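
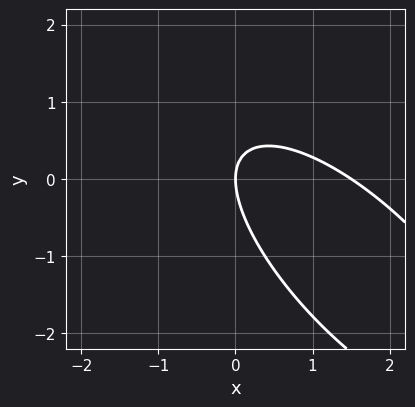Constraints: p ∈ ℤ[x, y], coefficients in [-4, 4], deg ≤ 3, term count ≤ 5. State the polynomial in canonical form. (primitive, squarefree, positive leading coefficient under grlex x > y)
2*x^2 + 3*x*y + 2*y^2 - 3*x

The degree is 2 — the shape is more complex than any degree-1 curve.
Checking where it meets the axes: one x-axis crossing is at x = 0; it crosses the y-axis at the gridline y = 0.
Fitting integer coefficients to these (and the overall shape) gives p.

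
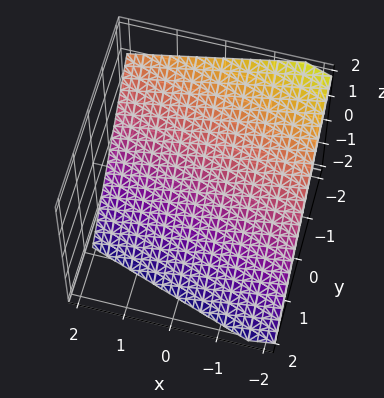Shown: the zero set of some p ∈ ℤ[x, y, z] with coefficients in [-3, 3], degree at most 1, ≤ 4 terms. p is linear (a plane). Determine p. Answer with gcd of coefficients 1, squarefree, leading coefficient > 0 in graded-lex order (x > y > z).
First, the degree is 1 — every cross-section is a straight line — this is a plane.
Next, reading off the gridlines: it crosses the x-axis at the gridline x = -2.
Finally, fitting integer coefficients to these (and the overall shape) gives p.

x + 3*y + 3*z + 2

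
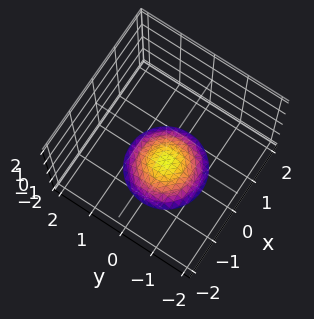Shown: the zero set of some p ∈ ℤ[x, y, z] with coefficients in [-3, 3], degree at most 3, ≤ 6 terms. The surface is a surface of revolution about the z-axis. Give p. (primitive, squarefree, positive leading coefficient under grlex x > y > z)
(a) deg p = 2. A generic line meets the surface in up to 2 points.
(b) Symmetries: rotational symmetry about the z-axis ⇒ p depends on x, y only through x² + y².
(c) From the visible intercepts: it misses every integer gridline on the y-axis; the surface avoids every integer x-axis point in the box; a circular section at z = -2 has radius exactly 1.
(d) Solving for integer coefficients yields p as stated.

x^2 + y^2 + 2*z + 3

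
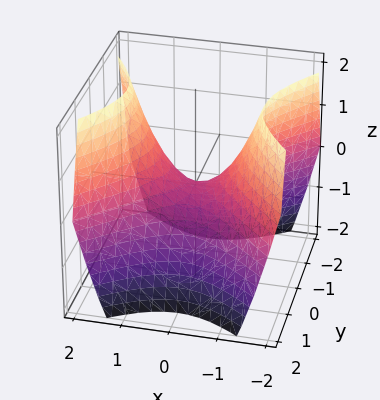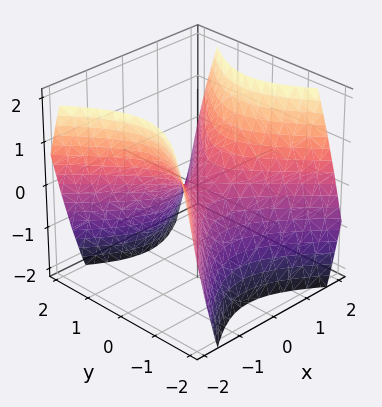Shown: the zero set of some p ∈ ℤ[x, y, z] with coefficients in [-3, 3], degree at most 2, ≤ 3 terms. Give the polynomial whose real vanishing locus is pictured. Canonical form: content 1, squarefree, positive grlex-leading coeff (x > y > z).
x^2 - y^2 - z

1. The degree is 2 — a hyperbolic paraboloid; a quadric.
2. Symmetries: the y ↦ −y reflection is a symmetry, so y appears only in even powers; it's symmetric under x → −x, forcing even powers of x.
3. Checking where it meets the axes: it meets the y-axis at y = 0 (among the integer gridlines); one z-axis crossing is at z = 0.
4. Solving for integer coefficients yields p as stated.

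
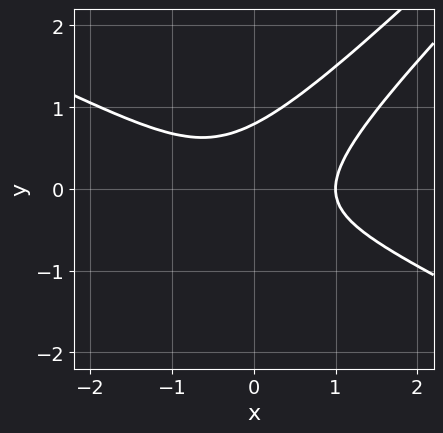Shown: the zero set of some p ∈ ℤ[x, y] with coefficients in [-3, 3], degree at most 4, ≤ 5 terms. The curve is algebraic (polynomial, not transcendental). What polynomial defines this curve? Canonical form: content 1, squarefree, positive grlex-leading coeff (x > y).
1. deg p = 3.
2. From the visible intercepts: one x-axis crossing is at x = 1.
3. Matching integer coefficients to the picture gives p.

x^3 - 3*x*y^2 + 2*y^3 - 1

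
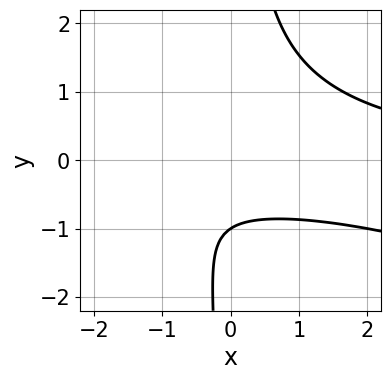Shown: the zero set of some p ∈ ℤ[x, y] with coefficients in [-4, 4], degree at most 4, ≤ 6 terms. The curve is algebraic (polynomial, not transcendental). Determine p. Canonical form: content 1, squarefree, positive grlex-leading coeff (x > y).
x^2*y + 3*x*y^2 - x - 3*y - 3

deg p = 3.
From the axis intercepts and sections: it misses every integer gridline on the x-axis; it crosses the y-axis at the gridline y = -1.
These observations pin down the coefficients.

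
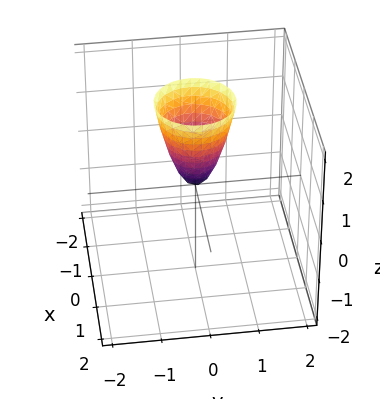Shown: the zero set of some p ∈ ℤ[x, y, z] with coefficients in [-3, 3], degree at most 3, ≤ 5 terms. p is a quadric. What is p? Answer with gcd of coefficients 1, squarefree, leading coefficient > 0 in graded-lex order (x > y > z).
3*x^2 + 3*y^2 - z

First, degree: a paraboloid; a quadric, so deg p = 2.
Next, symmetries: the z-axis is an axis of rotation, so x and y enter only as x² + y².
Then, checking where it meets the axes: it crosses the z-axis at the gridline z = 0; it crosses the x-axis at the gridline x = 0; a circular section at z = 2 has radius between 0 and 1.
Finally, solving for integer coefficients yields p as stated.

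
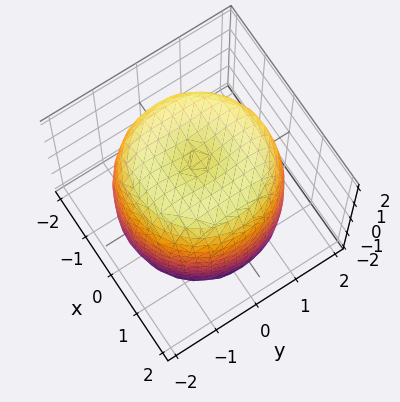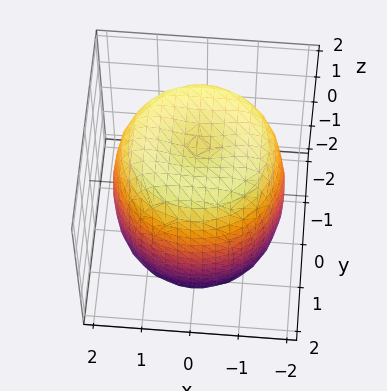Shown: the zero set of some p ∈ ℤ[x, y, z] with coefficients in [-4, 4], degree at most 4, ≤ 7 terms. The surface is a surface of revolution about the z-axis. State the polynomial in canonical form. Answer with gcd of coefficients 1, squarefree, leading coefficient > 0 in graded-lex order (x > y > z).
(a) deg p = 4. No degree-3 surface has this shape.
(b) By symmetry, the surface is invariant under rotation about z: p = q(x² + y², z).
(c) Checking where it meets the axes: a circular section at z = -2 has radius exactly 1.
(d) These observations pin down the coefficients.

x^4 + 2*x^2*y^2 + y^4 - 2*x^2 - 2*y^2 + z^2 - 3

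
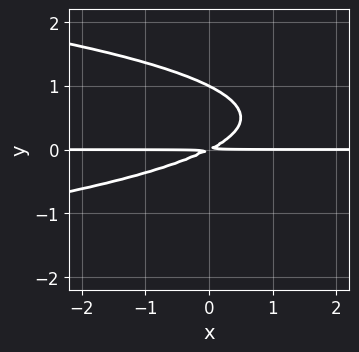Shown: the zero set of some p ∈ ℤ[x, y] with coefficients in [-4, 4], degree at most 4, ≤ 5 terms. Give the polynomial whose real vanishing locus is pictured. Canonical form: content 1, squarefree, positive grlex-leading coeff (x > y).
First, the degree is 3 — a generic line meets the curve in up to 3 points.
Then, from the visible intercepts: it crosses the y-axis at the gridline y = 1; the visible x-axis segment lies entirely on the curve.
Finally, assembling these constraints gives the stated polynomial.

2*y^3 + x*y - 2*y^2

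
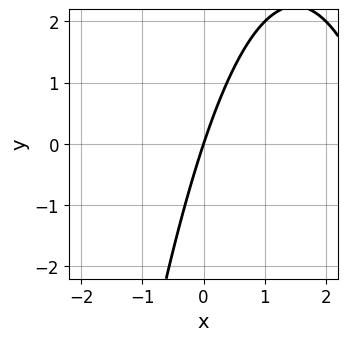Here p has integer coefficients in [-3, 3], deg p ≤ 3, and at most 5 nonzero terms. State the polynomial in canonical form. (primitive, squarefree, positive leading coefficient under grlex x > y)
First, degree: the shape is more complex than any degree-1 curve, so deg p = 2.
Next, against the integer gridlines: one x-axis crossing is at x = 0; it meets the y-axis at y = 0 (among the integer gridlines).
Finally, solving for integer coefficients yields p as stated.

x^2 - 3*x + y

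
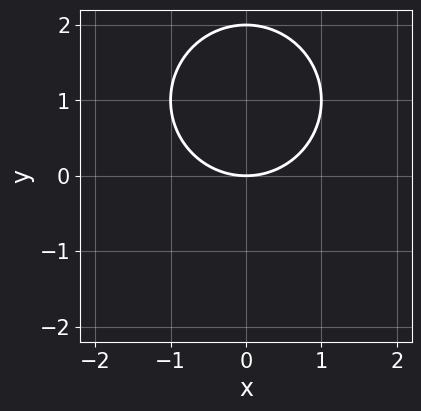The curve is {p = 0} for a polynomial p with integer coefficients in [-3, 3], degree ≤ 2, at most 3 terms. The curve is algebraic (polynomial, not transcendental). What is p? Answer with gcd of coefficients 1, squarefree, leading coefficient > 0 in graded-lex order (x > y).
(a) deg p = 2. No degree-1 curve has this shape.
(b) Symmetries: mirror symmetry x ↦ −x ⇒ only even powers of x.
(c) Against the integer gridlines: it crosses the x-axis at the gridline x = 0; among the integer gridlines, it crosses the y-axis at y ∈ {0, 2}.
(d) These observations pin down the coefficients.

x^2 + y^2 - 2*y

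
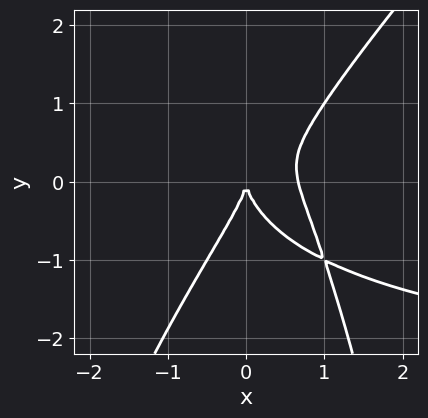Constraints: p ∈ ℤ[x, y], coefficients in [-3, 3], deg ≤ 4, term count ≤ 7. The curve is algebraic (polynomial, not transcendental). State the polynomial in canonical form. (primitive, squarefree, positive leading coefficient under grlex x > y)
x^3*y - x^2*y^2 + 3*x^3 - y^3 - 2*x^2

First, the degree is 4 — a generic line meets the curve in up to 4 points.
Then, from the visible intercepts: it meets the y-axis at y = 0 (among the integer gridlines); it crosses the x-axis at the gridline x = 0.
Finally, putting this together gives p.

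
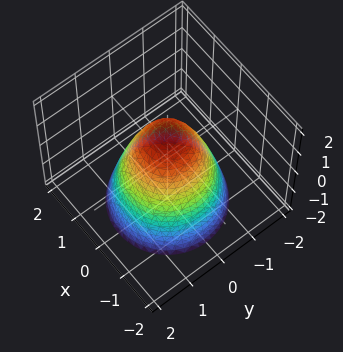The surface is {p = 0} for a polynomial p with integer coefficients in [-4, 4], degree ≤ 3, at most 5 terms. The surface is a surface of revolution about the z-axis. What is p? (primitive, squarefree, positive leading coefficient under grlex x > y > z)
Degree: the shape is more complex than any degree-1 surface, so deg p = 2.
By symmetry, every cross-section ⟂ z is a circle, so x, y appear only via x² + y².
From the visible intercepts: among the integer gridlines, it crosses the y-axis at y ∈ {-1, 1}; a circular section at z = -1 has radius between 1 and 2.
Assembling these constraints gives the stated polynomial.

3*x^2 + 3*y^2 + 2*z - 3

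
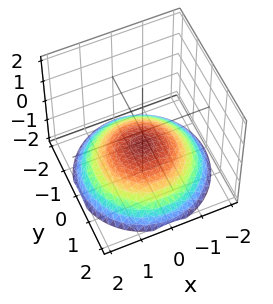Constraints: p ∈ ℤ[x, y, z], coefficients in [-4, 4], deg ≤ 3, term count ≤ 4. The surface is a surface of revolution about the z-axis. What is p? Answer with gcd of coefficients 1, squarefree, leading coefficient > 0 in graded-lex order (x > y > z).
x^2 + y^2 + 3*z + 2

First, the degree is 2 — a generic line meets the surface in up to 2 points.
Then, symmetries: the z-axis is an axis of rotation, so x and y enter only as x² + y².
Then, reading off the gridlines: a circular section at z = -1 has radius exactly 1; it misses every integer gridline on the x-axis.
Finally, the integer polynomial consistent with all of this is the stated p.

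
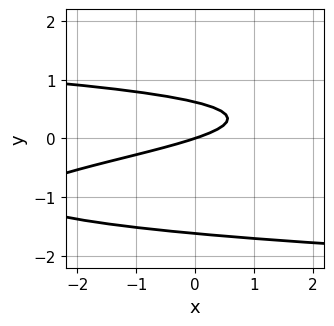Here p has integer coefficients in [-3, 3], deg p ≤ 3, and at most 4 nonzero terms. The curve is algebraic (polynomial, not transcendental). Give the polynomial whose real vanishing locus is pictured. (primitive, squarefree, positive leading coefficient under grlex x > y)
First, the degree is 3 — the shape is more complex than any degree-2 curve.
Next, observable constraints: it crosses the y-axis at the gridline y = 0; it crosses the x-axis at the gridline x = 0.
Finally, fitting integer coefficients to these (and the overall shape) gives p.

3*y^3 + 3*y^2 + x - 3*y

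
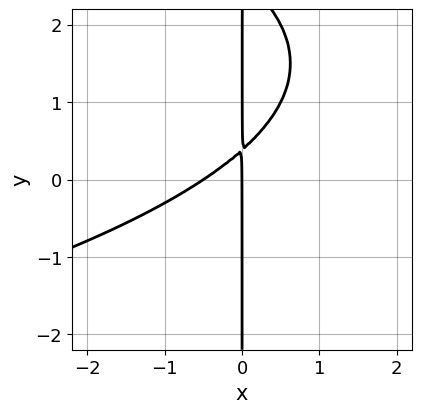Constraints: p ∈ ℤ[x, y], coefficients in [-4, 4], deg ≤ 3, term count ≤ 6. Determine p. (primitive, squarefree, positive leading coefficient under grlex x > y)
1. deg p = 3. A generic line meets the curve in up to 3 points.
2. Checking where it meets the axes: one x-axis crossing is at x = 0; every point of the y-axis in the box is on the curve.
3. The integer polynomial consistent with all of this is the stated p.

x*y^2 + 2*x^2 - 3*x*y + x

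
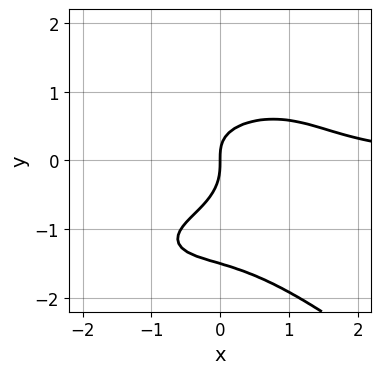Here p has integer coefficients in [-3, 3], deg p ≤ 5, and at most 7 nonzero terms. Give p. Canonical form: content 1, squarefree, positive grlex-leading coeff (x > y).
The degree is 4 — the shape is more complex than any degree-3 curve.
From the visible intercepts: it crosses the x-axis at the gridline x = 0; it crosses the y-axis at the gridline y = 0.
Assembling these constraints gives the stated polynomial.

x^3*y + 2*y^4 + x^2*y + 3*y^3 - 2*x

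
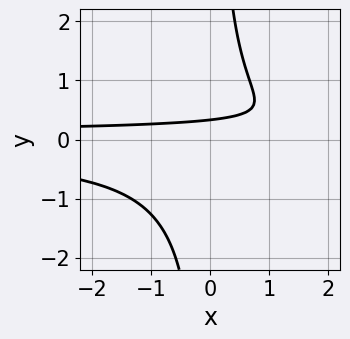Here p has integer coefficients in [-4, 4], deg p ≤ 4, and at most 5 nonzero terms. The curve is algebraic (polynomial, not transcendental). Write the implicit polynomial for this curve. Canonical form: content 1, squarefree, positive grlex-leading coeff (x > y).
First, the degree is 3 — no degree-2 curve has this shape.
Then, reading off the gridlines: no x-intercept at any integer in the box.
Finally, matching integer coefficients to the picture gives p.

3*x*y^2 - 3*y + 1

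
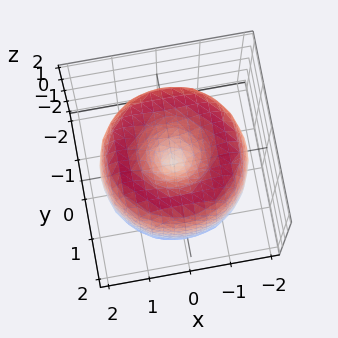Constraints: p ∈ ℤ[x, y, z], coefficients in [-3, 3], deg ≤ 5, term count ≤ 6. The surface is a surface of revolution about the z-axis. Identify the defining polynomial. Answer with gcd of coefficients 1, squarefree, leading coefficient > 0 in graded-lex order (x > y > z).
(a) deg p = 4. No degree-3 surface has this shape.
(b) By symmetry, the z-axis is an axis of rotation, so x and y enter only as x² + y².
(c) From the visible intercepts: a circular section at z = 0 has radius between 1 and 2; one y-axis crossing is at y = 0; it meets the x-axis at x = 0 (among the integer gridlines); it crosses the z-axis at the gridline z = 0.
(d) Solving for integer coefficients yields p as stated.

x^4 + 2*x^2*y^2 + y^4 - 3*x^2 - 3*y^2 + z^2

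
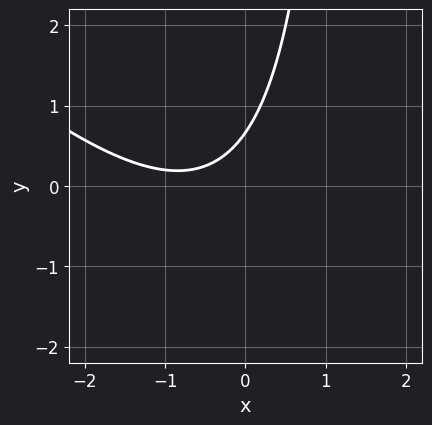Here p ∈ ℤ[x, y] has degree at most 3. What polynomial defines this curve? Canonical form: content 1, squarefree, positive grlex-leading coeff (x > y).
Degree: no degree-1 curve has this shape, so deg p = 2.
Reading off the gridlines: it misses every integer gridline on the x-axis.
Putting this together gives p.

2*x^2 + 2*x*y + 3*x - 3*y + 2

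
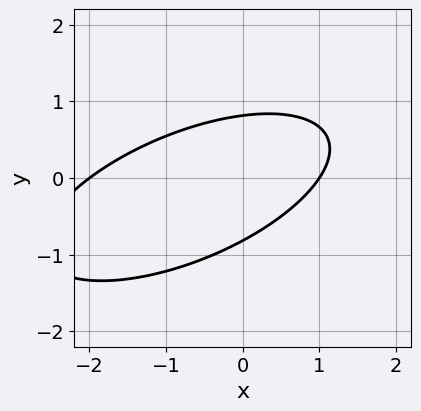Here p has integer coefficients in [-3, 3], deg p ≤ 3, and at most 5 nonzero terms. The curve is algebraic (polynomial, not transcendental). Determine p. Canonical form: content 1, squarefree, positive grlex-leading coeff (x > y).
x^2 - 2*x*y + 3*y^2 + x - 2

(a) deg p = 2. No degree-1 curve has this shape.
(b) From the visible intercepts: the x-axis gridline crossings are at x ∈ {-2, 1}.
(c) The integer polynomial consistent with all of this is the stated p.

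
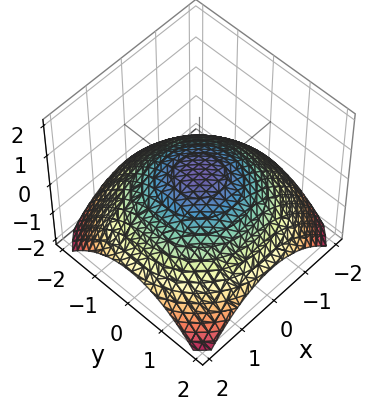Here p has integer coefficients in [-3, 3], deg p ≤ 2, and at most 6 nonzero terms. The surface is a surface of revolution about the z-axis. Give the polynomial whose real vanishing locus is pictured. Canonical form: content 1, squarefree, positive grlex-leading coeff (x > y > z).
(a) The degree is 2 — a generic line meets the surface in up to 2 points.
(b) By symmetry, every cross-section ⟂ z is a circle, so x, y appear only via x² + y².
(c) Observable constraints: a circular section at z = 0 has radius exactly 1; the y-axis gridline crossings are at y ∈ {-1, 1}; the x-axis gridline crossings are at x ∈ {-1, 1}.
(d) Solving for integer coefficients yields p as stated.

x^2 + y^2 + 3*z - 1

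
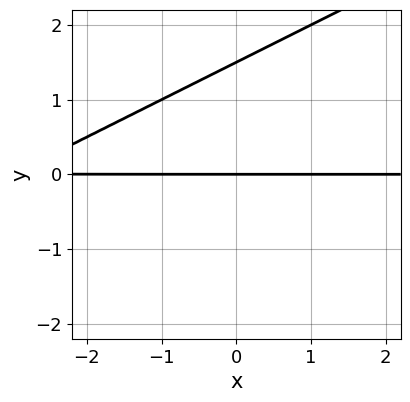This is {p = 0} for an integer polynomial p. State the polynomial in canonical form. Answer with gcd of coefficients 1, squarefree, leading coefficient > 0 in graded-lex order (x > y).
deg p = 2. A generic line meets the curve in up to 2 points.
From the visible intercepts: every point of the x-axis in the box is on the curve; it crosses the y-axis at the gridline y = 0.
Solving for integer coefficients yields p as stated.

x*y - 2*y^2 + 3*y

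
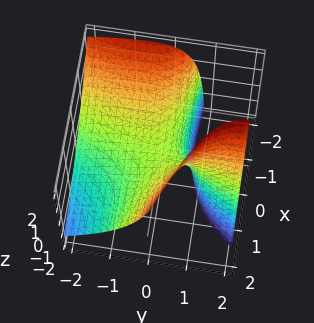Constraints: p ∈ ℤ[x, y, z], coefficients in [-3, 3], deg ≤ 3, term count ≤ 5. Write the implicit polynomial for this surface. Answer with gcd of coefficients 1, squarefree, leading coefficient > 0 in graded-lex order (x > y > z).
x^2 + 3*x*y - y^2 + 3*y*z - 3*z

First, degree: a generic line meets the surface in up to 2 points, so deg p = 2.
Next, observable constraints: it crosses the z-axis at the gridline z = 0; it crosses the y-axis at the gridline y = 0; it meets the x-axis at x = 0 (among the integer gridlines).
Finally, these observations pin down the coefficients.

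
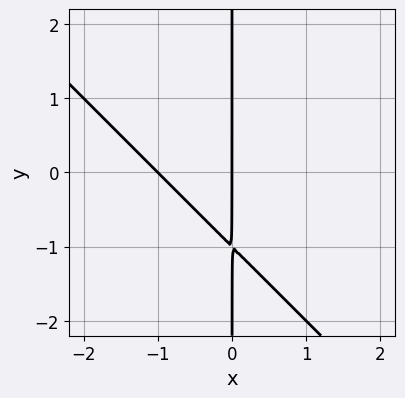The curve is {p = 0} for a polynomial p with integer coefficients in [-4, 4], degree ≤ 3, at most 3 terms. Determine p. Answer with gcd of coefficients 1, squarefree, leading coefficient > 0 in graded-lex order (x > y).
x^2 + x*y + x

(a) deg p = 2. A generic line meets the curve in up to 2 points.
(b) Against the integer gridlines: among the integer gridlines, it crosses the x-axis at x ∈ {-1, 0}; every point of the y-axis in the box is on the curve.
(c) The integer polynomial consistent with all of this is the stated p.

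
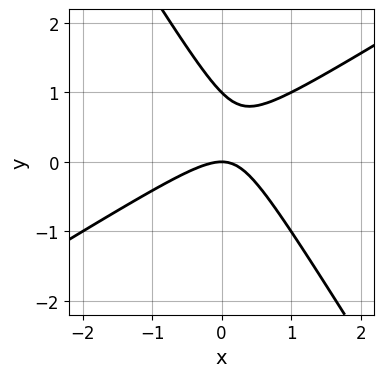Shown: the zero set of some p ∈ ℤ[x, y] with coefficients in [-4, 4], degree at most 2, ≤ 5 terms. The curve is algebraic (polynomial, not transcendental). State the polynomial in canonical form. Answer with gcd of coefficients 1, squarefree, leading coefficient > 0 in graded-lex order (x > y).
(a) The degree is 2 — a generic line meets the curve in up to 2 points.
(b) From the axis intercepts and sections: it meets the x-axis at x = 0 (among the integer gridlines); the y-axis gridline crossings are at y ∈ {0, 1}.
(c) The integer polynomial consistent with all of this is the stated p.

x^2 - x*y - y^2 + y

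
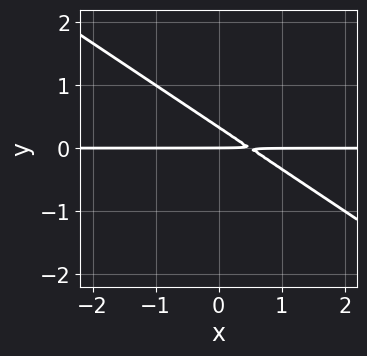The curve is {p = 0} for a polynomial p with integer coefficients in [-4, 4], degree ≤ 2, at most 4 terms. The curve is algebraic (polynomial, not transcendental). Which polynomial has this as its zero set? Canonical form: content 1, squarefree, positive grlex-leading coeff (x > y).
(a) deg p = 2. A generic line meets the curve in up to 2 points.
(b) From the visible intercepts: it meets the y-axis at y = 0 (among the integer gridlines); the visible x-axis segment lies entirely on the curve.
(c) Matching integer coefficients to the picture gives p.

2*x*y + 3*y^2 - y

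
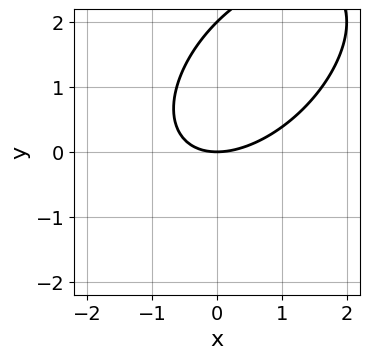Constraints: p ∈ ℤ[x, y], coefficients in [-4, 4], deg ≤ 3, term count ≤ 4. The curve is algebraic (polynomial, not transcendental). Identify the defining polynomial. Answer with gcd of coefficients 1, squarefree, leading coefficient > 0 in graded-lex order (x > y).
1. Degree: no degree-1 curve has this shape, so deg p = 2.
2. Reading off the gridlines: among the integer gridlines, it crosses the y-axis at y ∈ {0, 2}; one x-axis crossing is at x = 0.
3. Matching integer coefficients to the picture gives p.

x^2 - x*y + y^2 - 2*y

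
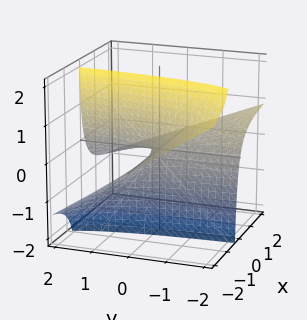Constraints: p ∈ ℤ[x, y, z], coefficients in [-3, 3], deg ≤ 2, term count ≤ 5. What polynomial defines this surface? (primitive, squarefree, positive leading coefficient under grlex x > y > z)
x*y + 2*x*z + z

(a) The degree is 2 — no degree-1 surface has this shape.
(b) From the visible intercepts: the visible y-axis segment lies entirely on the surface; it meets the z-axis at z = 0 (among the integer gridlines); every point of the x-axis in the box is on the surface.
(c) The integer polynomial consistent with all of this is the stated p.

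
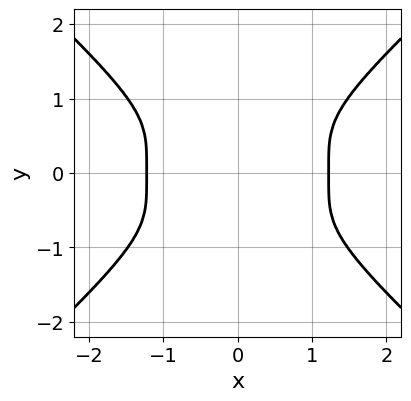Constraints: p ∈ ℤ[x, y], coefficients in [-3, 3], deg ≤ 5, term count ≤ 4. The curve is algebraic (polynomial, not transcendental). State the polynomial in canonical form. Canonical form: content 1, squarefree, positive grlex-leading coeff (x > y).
2*x^4 - 3*y^4 - 3*x^2

The degree is 4 — a generic line meets the curve in up to 4 points.
Symmetries: mirror symmetry x ↦ −x ⇒ only even powers of x; it's symmetric under y → −y, forcing even powers of y.
Together with the visible shape, these determine p as stated.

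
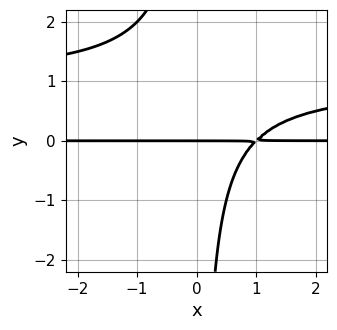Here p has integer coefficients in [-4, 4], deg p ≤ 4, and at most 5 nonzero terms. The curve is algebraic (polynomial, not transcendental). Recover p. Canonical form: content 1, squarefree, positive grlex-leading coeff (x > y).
1. deg p = 3.
2. Checking where it meets the axes: one y-axis crossing is at y = 0; the visible x-axis segment lies entirely on the curve.
3. Together with the visible shape, these determine p as stated.

x*y^2 - x*y + y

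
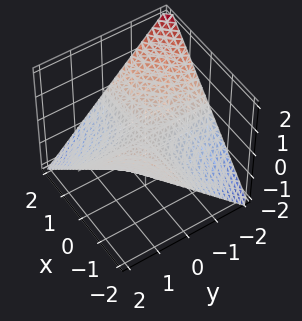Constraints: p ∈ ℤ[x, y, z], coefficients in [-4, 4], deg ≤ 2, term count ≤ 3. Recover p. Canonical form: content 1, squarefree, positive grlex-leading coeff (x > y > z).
x*y + 2*z

First, deg p = 2.
Then, from the visible intercepts: it meets the z-axis at z = 0 (among the integer gridlines); the visible y-axis segment lies entirely on the surface.
Finally, together with the visible shape, these determine p as stated.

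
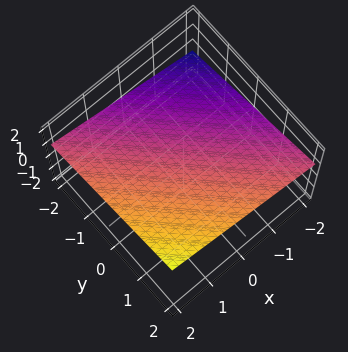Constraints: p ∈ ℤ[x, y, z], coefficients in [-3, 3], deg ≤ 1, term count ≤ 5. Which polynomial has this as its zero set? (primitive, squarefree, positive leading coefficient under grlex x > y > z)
1. Degree: every cross-section is a straight line — this is a plane, so deg p = 1.
2. From the visible intercepts: one y-axis crossing is at y = -2; it crosses the x-axis at the gridline x = -2.
3. Solving for integer coefficients yields p as stated.

x + y - 3*z + 2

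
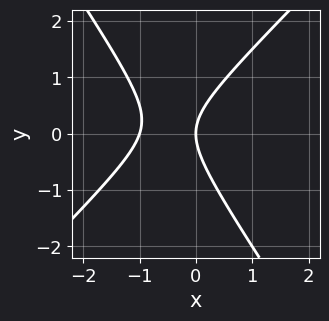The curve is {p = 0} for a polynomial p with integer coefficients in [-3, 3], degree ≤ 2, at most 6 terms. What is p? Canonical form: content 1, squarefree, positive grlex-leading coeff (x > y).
First, degree: the shape is more complex than any degree-1 curve, so deg p = 2.
Next, against the integer gridlines: among the integer gridlines, it crosses the x-axis at x ∈ {-1, 0}; it crosses the y-axis at the gridline y = 0.
Finally, matching integer coefficients to the picture gives p.

3*x^2 - x*y - 2*y^2 + 3*x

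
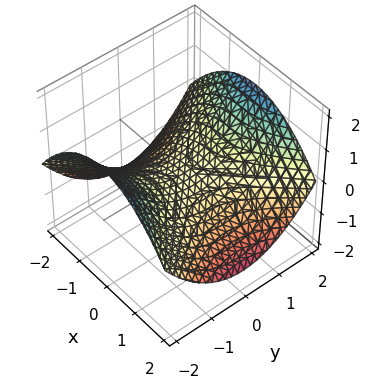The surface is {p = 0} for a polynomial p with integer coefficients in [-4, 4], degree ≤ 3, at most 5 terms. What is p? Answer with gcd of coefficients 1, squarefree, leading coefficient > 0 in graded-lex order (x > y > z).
x^2 - y^2 + 3*z

(a) The degree is 2 — a hyperbolic paraboloid; a quadric.
(b) Symmetries: mirror symmetry y ↦ −y ⇒ only even powers of y; mirror symmetry x ↦ −x ⇒ only even powers of x.
(c) From the axis intercepts and sections: it meets the z-axis at z = 0 (among the integer gridlines); it meets the x-axis at x = 0 (among the integer gridlines); it crosses the y-axis at the gridline y = 0.
(d) Putting this together gives p.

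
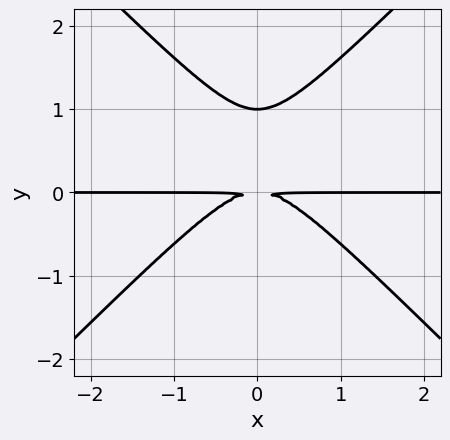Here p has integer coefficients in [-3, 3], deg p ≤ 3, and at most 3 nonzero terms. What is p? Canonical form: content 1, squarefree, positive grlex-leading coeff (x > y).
x^2*y - y^3 + y^2

First, the degree is 3 — the shape is more complex than any degree-2 curve.
Next, symmetries: the x ↦ −x reflection is a symmetry, so x appears only in even powers.
Then, against the integer gridlines: it meets the y-axis at y = 1 (among the integer gridlines); the visible x-axis segment lies entirely on the curve.
Finally, matching integer coefficients to the picture gives p.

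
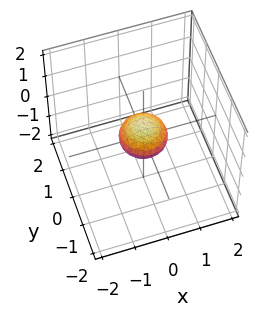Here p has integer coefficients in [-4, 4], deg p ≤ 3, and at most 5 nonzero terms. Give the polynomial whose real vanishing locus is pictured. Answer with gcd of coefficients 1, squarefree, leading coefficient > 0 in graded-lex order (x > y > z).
2*x^2 + 2*y^2 + 3*z^2 - 1

(a) Degree: a closed, bounded, convex surface; a quadric, so deg p = 2.
(b) Symmetries: it's symmetric under z → −z, forcing even powers of z; rotational symmetry about the z-axis ⇒ p depends on x, y only through x² + y².
(c) Reading off the gridlines: a circular section at z = 0 has radius between 0 and 1.
(d) These observations pin down the coefficients.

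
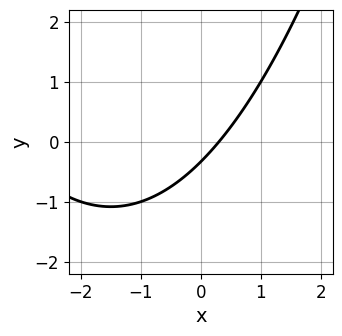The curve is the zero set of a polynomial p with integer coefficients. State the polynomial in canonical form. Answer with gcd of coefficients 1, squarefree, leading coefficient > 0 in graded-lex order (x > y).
x^2 + 3*x - 3*y - 1

(a) The degree is 2 — no degree-1 curve has this shape.
(b) The integer polynomial consistent with all of this is the stated p.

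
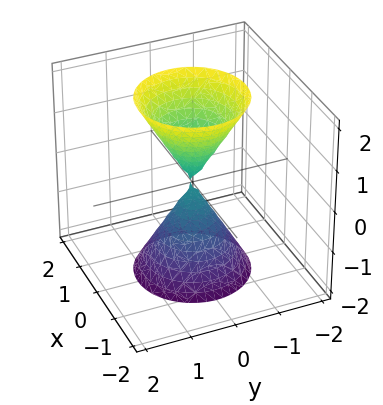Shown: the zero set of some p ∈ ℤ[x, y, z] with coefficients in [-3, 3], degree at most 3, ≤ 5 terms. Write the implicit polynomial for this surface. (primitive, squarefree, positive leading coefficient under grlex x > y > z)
1. I count 2 distinct pieces. Treating them together as one polynomial.
2. Degree: a double cone through the origin; a quadric, so deg p = 2.
3. Symmetries: mirror symmetry z ↦ −z ⇒ only even powers of z; the surface is invariant under rotation about z: p = q(x² + y², z).
4. From the axis intercepts and sections: a circular section at z = -2 has radius between 1 and 2; one x-axis crossing is at x = 0; it crosses the y-axis at the gridline y = 0.
5. Fitting integer coefficients to these (and the overall shape) gives p.

3*x^2 + 3*y^2 - z^2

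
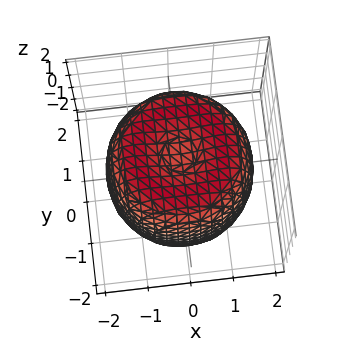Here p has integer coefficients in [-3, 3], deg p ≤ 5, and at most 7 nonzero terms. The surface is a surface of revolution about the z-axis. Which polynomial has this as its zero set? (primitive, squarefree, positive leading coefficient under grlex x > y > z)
1. Degree: a generic line meets the surface in up to 4 points, so deg p = 4.
2. Symmetry: the z-axis is an axis of rotation, so x and y enter only as x² + y².
3. From the visible intercepts: a circular section at z = -1 has radius between 1 and 2.
4. Matching integer coefficients to the picture gives p.

x^4 + 2*x^2*y^2 + y^4 - 2*x^2 - 2*y^2 + z^2 - 2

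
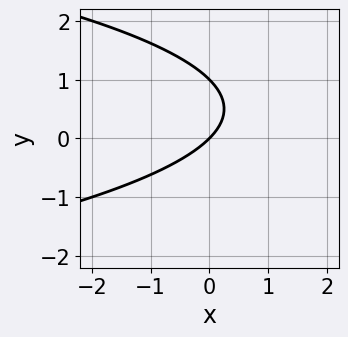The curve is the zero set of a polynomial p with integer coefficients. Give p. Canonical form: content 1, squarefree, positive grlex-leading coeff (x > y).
1. Degree: the shape is more complex than any degree-1 curve, so deg p = 2.
2. Observable constraints: one x-axis crossing is at x = 0; among the integer gridlines, it crosses the y-axis at y ∈ {0, 1}.
3. These observations pin down the coefficients.

y^2 + x - y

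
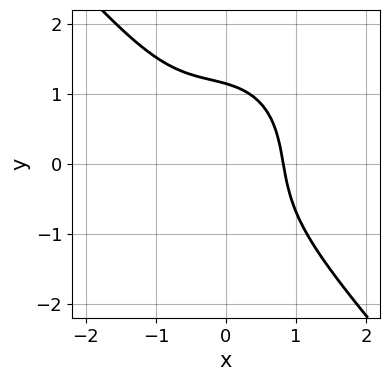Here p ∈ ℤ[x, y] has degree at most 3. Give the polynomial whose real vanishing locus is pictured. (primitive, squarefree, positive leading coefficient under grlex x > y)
3*x^3 + 2*y^3 + 2*x^2 + 2*x*y - 3

The degree is 3 — no degree-2 curve has this shape.
Putting this together gives p.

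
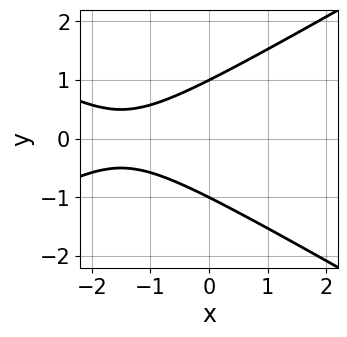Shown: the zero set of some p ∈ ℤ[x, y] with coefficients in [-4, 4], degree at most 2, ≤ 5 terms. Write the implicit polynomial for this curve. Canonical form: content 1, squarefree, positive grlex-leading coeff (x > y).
x^2 - 3*y^2 + 3*x + 3

First, degree: the shape is more complex than any degree-1 curve, so deg p = 2.
Then, symmetries: it's symmetric under y → −y, forcing even powers of y.
Next, against the integer gridlines: no x-intercept at any integer in the box; the y-axis gridline crossings are at y ∈ {-1, 1}.
Finally, fitting integer coefficients to these (and the overall shape) gives p.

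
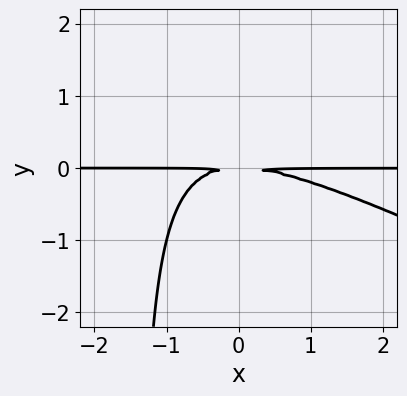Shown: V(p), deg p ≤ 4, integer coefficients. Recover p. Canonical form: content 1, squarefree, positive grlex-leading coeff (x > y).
First, the degree is 3 — the shape is more complex than any degree-2 curve.
Then, observable constraints: the visible x-axis segment lies entirely on the curve.
Finally, fitting integer coefficients to these (and the overall shape) gives p.

x^2*y + 2*x*y^2 + 3*y^2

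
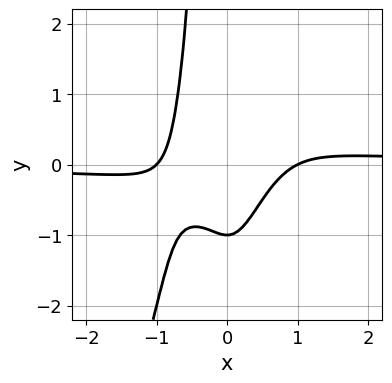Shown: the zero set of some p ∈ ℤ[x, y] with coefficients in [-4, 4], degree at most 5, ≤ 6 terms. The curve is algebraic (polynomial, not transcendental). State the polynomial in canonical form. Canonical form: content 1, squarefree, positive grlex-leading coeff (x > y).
3*x^3*y - x^2*y^2 - x^2 + y + 1

First, the degree is 4 — a generic line meets the curve in up to 4 points.
Next, reading off the gridlines: among the integer gridlines, it crosses the x-axis at x ∈ {-1, 1}; it crosses the y-axis at the gridline y = -1.
Finally, these observations pin down the coefficients.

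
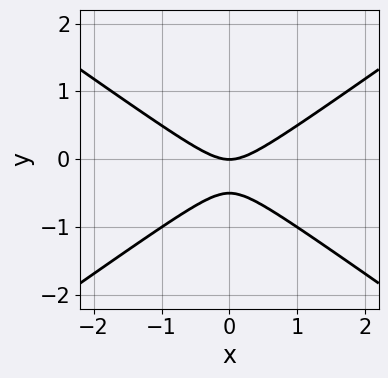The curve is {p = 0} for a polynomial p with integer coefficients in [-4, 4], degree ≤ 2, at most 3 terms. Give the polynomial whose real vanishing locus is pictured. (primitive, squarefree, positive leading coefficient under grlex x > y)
(a) The degree is 2 — the shape is more complex than any degree-1 curve.
(b) Symmetries: mirror symmetry x ↦ −x ⇒ only even powers of x.
(c) From the visible intercepts: it meets the x-axis at x = 0 (among the integer gridlines); it meets the y-axis at y = 0 (among the integer gridlines).
(d) Assembling these constraints gives the stated polynomial.

x^2 - 2*y^2 - y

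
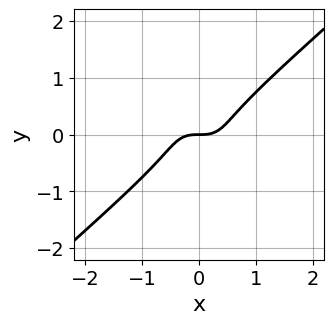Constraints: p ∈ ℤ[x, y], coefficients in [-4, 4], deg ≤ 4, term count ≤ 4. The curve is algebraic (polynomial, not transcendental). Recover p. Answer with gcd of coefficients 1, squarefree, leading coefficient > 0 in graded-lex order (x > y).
First, deg p = 3.
Next, reading off the gridlines: it crosses the y-axis at the gridline y = 0; it crosses the x-axis at the gridline x = 0.
Finally, fitting integer coefficients to these (and the overall shape) gives p.

2*x^3 - 3*y^3 - y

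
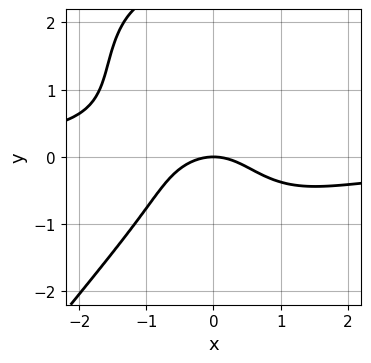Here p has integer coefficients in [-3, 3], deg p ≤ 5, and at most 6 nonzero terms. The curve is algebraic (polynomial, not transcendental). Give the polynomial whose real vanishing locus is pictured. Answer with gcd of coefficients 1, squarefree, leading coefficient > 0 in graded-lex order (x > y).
2*x^3*y - y^4 + 2*y^3 + 2*x^2 + 3*y

1. The degree is 4 — no degree-3 curve has this shape.
2. Checking where it meets the axes: it meets the y-axis at y = 0 (among the integer gridlines); it crosses the x-axis at the gridline x = 0.
3. Fitting integer coefficients to these (and the overall shape) gives p.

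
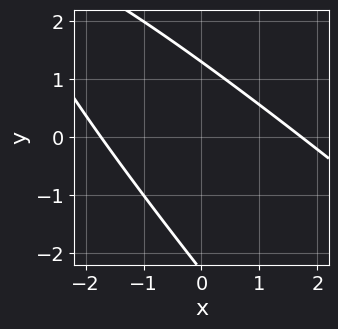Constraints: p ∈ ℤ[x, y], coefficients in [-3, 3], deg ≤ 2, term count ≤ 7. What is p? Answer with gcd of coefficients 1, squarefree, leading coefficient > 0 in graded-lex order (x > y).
x^2 + 2*x*y + y^2 + y - 3

(a) Degree: no degree-1 curve has this shape, so deg p = 2.
(b) Putting this together gives p.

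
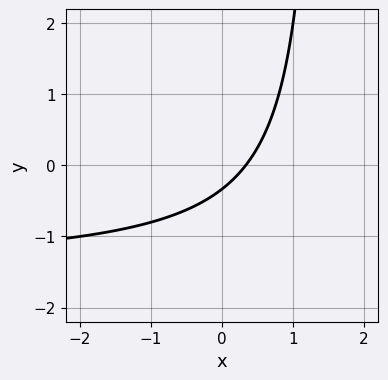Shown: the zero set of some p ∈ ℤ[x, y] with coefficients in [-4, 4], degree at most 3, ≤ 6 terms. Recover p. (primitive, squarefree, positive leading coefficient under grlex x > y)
2*x*y + 3*x - 3*y - 1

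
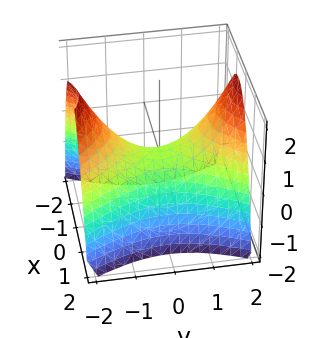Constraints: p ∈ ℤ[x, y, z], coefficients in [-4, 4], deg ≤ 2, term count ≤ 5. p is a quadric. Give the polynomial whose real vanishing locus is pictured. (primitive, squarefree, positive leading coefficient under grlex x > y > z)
2*x^2 - y^2 + 2*z

1. The degree is 2 — a hyperbolic paraboloid; a quadric.
2. Symmetries: it's symmetric under x → −x, forcing even powers of x; it's symmetric under y → −y, forcing even powers of y.
3. Checking where it meets the axes: it crosses the x-axis at the gridline x = 0; one y-axis crossing is at y = 0; it meets the z-axis at z = 0 (among the integer gridlines).
4. Together with the visible shape, these determine p as stated.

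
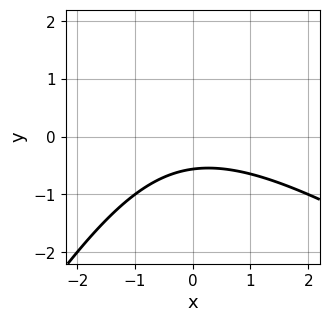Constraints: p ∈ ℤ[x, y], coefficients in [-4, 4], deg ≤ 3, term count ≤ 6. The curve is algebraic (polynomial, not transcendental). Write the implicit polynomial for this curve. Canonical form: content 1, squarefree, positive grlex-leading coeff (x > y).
x^2 + x*y - y^2 + 3*y + 2

1. The degree is 2 — no degree-1 curve has this shape.
2. Observable constraints: the curve avoids every integer x-axis point in the box.
3. Solving for integer coefficients yields p as stated.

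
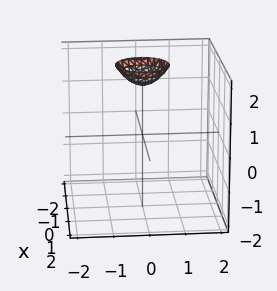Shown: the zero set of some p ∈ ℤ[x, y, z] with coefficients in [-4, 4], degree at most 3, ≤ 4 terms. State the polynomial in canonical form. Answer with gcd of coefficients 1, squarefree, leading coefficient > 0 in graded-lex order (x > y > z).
deg p = 2. No degree-1 surface has this shape.
Symmetries: the z-axis is an axis of rotation, so x and y enter only as x² + y².
Checking where it meets the axes: the surface avoids every integer y-axis point in the box; no x-intercept at any integer in the box.
Fitting integer coefficients to these (and the overall shape) gives p.

2*x^2 + 2*y^2 - 2*z + 3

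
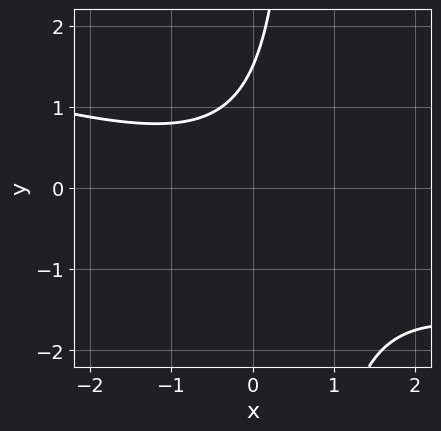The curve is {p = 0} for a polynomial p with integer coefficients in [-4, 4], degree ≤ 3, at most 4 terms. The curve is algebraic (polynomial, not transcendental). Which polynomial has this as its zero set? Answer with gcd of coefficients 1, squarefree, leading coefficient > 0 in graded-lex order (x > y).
x^2 + 3*x*y - 2*y + 3

First, the degree is 2 — a generic line meets the curve in up to 2 points.
Then, observable constraints: it misses every integer gridline on the x-axis.
Finally, the integer polynomial consistent with all of this is the stated p.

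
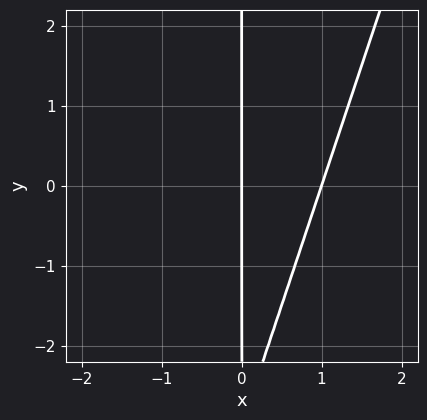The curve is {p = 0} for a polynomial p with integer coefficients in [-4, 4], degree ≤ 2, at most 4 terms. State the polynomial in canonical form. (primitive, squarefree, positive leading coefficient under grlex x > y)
3*x^2 - x*y - 3*x

1. The degree is 2 — a generic line meets the curve in up to 2 points.
2. Against the integer gridlines: among the integer gridlines, it crosses the x-axis at x ∈ {0, 1}; the visible y-axis segment lies entirely on the curve.
3. Matching integer coefficients to the picture gives p.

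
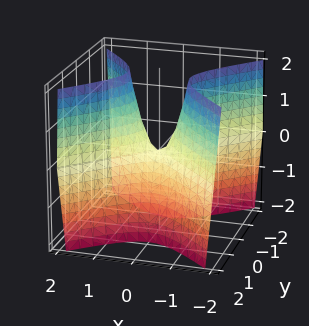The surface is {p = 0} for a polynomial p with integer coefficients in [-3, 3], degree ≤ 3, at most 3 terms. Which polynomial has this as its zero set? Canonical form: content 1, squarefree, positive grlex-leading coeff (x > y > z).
The degree is 2 — a saddle surface; a quadric.
Symmetries: it's symmetric under x → −x, forcing even powers of x; the y ↦ −y reflection is a symmetry, so y appears only in even powers.
Checking where it meets the axes: it crosses the y-axis at the gridline y = 0; it meets the z-axis at z = 0 (among the integer gridlines).
Fitting integer coefficients to these (and the overall shape) gives p.

3*x^2 - 3*y^2 - z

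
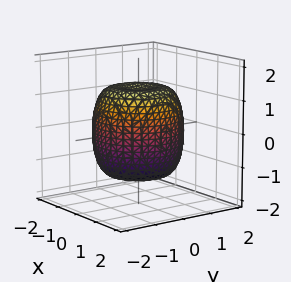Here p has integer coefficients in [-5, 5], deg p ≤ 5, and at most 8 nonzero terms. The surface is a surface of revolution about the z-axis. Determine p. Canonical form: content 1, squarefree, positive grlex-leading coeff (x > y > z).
(a) The degree is 4 — the shape is more complex than any degree-3 surface.
(b) Symmetries: rotational symmetry about the z-axis ⇒ p depends on x, y only through x² + y².
(c) Against the integer gridlines: a circular section at z = 0 has radius between 1 and 2.
(d) Together with the visible shape, these determine p as stated.

2*x^4 + 4*x^2*y^2 + 2*y^4 - 2*x^2 - 2*y^2 + 2*z^2 - 3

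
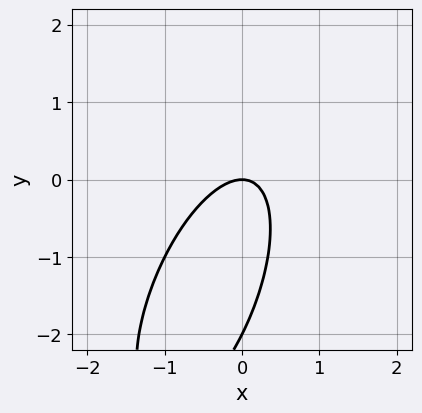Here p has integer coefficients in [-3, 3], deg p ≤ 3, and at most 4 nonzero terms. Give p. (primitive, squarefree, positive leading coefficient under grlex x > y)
3*x^2 - 2*x*y + y^2 + 2*y

First, the degree is 2 — no degree-1 curve has this shape.
Next, checking where it meets the axes: it crosses the x-axis at the gridline x = 0; the y-axis gridline crossings are at y ∈ {-2, 0}.
Finally, these observations pin down the coefficients.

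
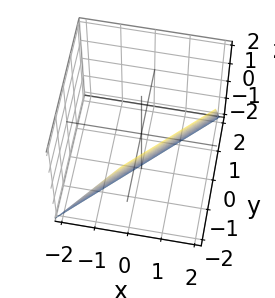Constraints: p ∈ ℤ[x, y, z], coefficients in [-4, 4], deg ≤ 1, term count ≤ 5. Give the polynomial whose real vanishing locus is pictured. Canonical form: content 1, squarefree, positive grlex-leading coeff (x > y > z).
First, degree: the surface is flat (a plane), so deg p = 1.
Next, observable constraints: it meets the y-axis at y = -1 (among the integer gridlines); it crosses the z-axis at the gridline z = -2.
Finally, together with the visible shape, these determine p as stated. Check: (1, 0, 0) on the x-axis lies on the surface, and p(1, 0, 0) = 0. ✓

2*x - 2*y - z - 2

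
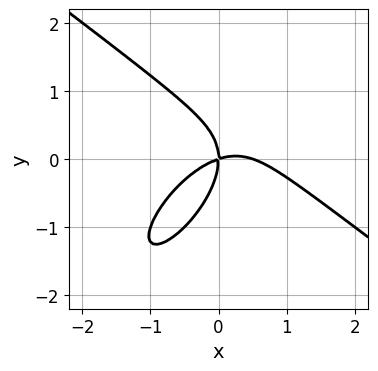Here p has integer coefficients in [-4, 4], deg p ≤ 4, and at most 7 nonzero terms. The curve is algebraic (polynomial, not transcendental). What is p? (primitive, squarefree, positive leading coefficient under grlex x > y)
2*x^3 - 2*x*y^2 + 2*y^3 - x^2 + 3*x*y

1. The degree is 3 — no degree-2 curve has this shape.
2. Checking where it meets the axes: it crosses the y-axis at the gridline y = 0; it meets the x-axis at x = 0 (among the integer gridlines).
3. Fitting integer coefficients to these (and the overall shape) gives p.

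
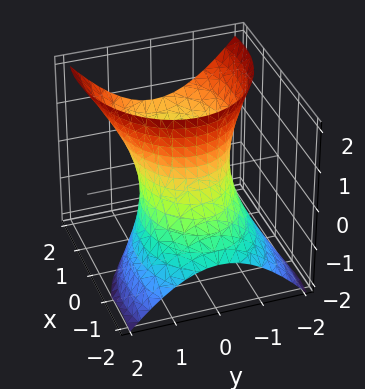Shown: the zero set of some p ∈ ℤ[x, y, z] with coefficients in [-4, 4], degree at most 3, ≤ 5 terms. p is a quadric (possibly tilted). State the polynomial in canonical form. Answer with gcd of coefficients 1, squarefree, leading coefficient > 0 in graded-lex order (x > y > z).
2*x^2 - 3*x*z + 3*y^2 - z^2 - 3

The degree is 2 — a generic line meets the surface in up to 2 points.
Observable constraints: the surface avoids every integer z-axis point in the box; the y-axis gridline crossings are at y ∈ {-1, 1}.
Matching integer coefficients to the picture gives p.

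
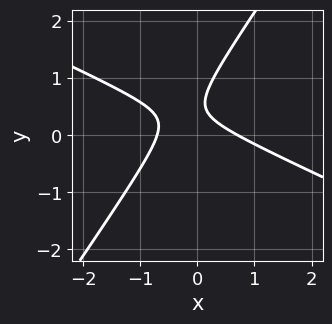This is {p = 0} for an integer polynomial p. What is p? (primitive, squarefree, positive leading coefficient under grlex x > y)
2*x^2 + 3*x*y - 3*y^2 + 3*y - 1

Degree: no degree-1 curve has this shape, so deg p = 2.
From the visible intercepts: it misses every integer gridline on the y-axis.
Fitting integer coefficients to these (and the overall shape) gives p.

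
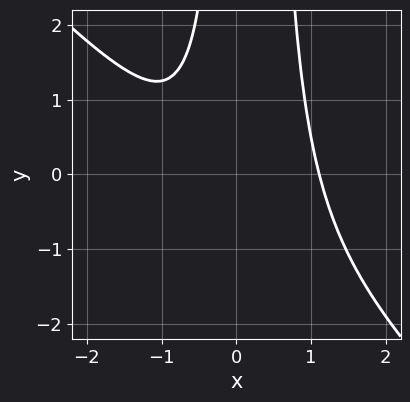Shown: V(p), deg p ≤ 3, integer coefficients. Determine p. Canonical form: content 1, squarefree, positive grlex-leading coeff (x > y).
First, deg p = 3.
Next, reading off the gridlines: the curve avoids every integer y-axis point in the box.
Finally, fitting integer coefficients to these (and the overall shape) gives p.

3*x^3 + 3*x^2*y - x*y - x - 3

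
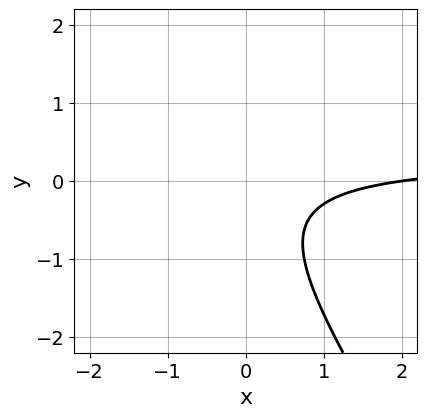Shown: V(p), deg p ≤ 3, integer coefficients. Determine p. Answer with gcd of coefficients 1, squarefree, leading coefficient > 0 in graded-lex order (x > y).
deg p = 2. The shape is more complex than any degree-1 curve.
Reading off the gridlines: it misses every integer gridline on the y-axis; it crosses the x-axis at the gridline x = 2.
Together with the visible shape, these determine p as stated.

3*x*y + 2*y^2 - x + y + 2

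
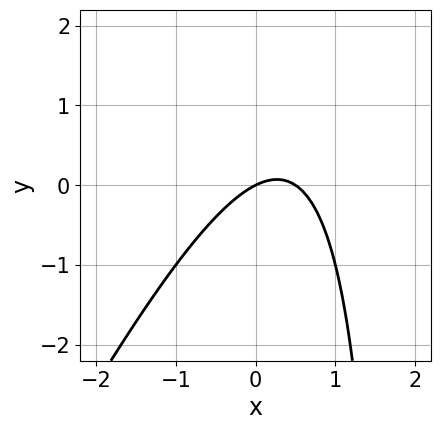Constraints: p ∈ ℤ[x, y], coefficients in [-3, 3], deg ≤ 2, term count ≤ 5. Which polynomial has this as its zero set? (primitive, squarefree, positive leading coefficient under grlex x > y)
deg p = 2. A generic line meets the curve in up to 2 points.
Observable constraints: it meets the x-axis at x = 0 (among the integer gridlines); it meets the y-axis at y = 0 (among the integer gridlines).
Fitting integer coefficients to these (and the overall shape) gives p.

2*x^2 - x*y - x + 2*y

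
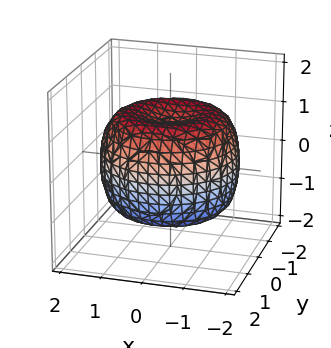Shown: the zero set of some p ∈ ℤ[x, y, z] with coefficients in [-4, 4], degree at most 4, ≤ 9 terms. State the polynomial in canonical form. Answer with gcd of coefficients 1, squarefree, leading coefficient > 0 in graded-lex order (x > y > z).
x^4 + 2*x^2*y^2 + y^4 - 2*x^2 - 2*y^2 + 2*z^2 - 2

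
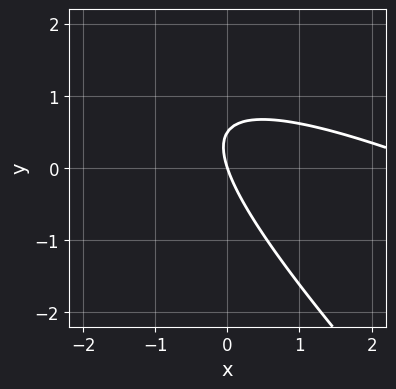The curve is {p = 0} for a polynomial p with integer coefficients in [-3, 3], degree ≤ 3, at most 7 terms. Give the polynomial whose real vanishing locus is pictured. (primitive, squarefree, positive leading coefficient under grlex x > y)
(a) Degree: no degree-1 curve has this shape, so deg p = 2.
(b) Against the integer gridlines: it meets the x-axis at x = 0 (among the integer gridlines); one y-axis crossing is at y = 0.
(c) Solving for integer coefficients yields p as stated.

x^2 + 3*x*y + 2*y^2 - 3*x - y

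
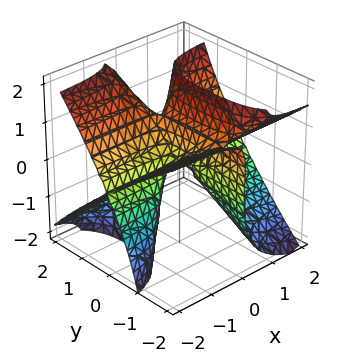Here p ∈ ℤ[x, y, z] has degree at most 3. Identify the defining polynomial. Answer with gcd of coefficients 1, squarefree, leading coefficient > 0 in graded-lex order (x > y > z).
First, there are 2 components. They look like related sheets of one shape, so recover p as a whole.
Then, the degree is 3 — no degree-2 surface has this shape.
Next, from the axis intercepts and sections: every point of the x-axis in the box is on the surface; one z-axis crossing is at z = 1; every point of the y-axis in the box is on the surface.
Finally, assembling these constraints gives the stated polynomial.

3*x*y^2 + 2*x*y*z - 3*x*z^2 + z^3 - z^2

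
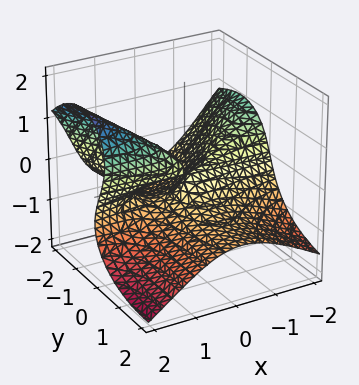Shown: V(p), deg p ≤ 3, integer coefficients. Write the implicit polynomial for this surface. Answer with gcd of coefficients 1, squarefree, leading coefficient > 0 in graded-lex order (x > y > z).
(a) Degree: the shape is more complex than any degree-2 surface, so deg p = 3.
(b) Checking where it meets the axes: it meets the z-axis at z = 0 (among the integer gridlines); every point of the x-axis in the box is on the surface; it meets the y-axis at y = 0 (among the integer gridlines).
(c) Solving for integer coefficients yields p as stated.

x^2*y + y^2*z + z^3 - x*z + y^2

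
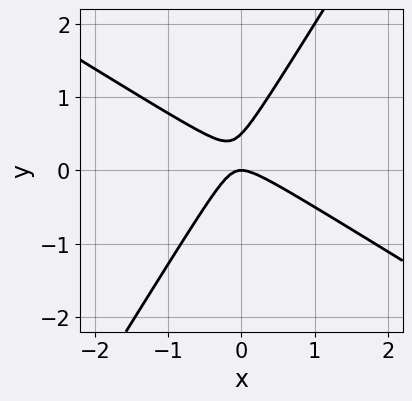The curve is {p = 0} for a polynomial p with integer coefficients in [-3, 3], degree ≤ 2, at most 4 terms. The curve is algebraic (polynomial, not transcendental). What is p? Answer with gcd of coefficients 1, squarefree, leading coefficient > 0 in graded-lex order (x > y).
2*x^2 + 2*x*y - 2*y^2 + y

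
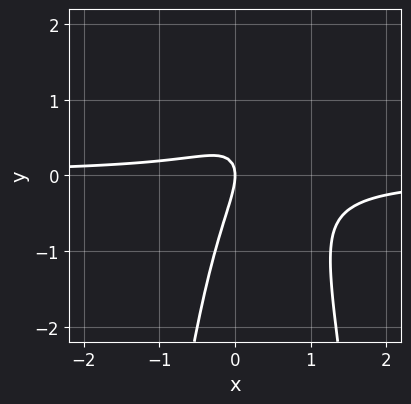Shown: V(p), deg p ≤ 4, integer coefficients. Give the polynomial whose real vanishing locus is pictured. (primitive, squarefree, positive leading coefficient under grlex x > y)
The degree is 3 — the shape is more complex than any degree-2 curve.
Reading off the gridlines: it crosses the y-axis at the gridline y = 0; it meets the x-axis at x = 0 (among the integer gridlines).
The integer polynomial consistent with all of this is the stated p.

3*x^2*y - 2*x*y + y^2 + x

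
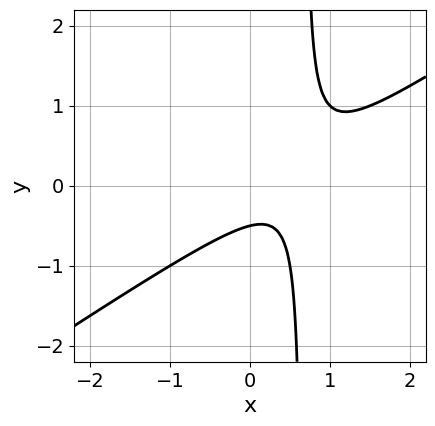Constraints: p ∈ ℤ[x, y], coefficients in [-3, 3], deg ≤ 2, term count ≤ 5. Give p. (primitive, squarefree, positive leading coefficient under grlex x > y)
2*x^2 - 3*x*y - 2*x + 2*y + 1

First, the degree is 2 — a generic line meets the curve in up to 2 points.
Next, observable constraints: the curve avoids every integer x-axis point in the box.
Finally, matching integer coefficients to the picture gives p.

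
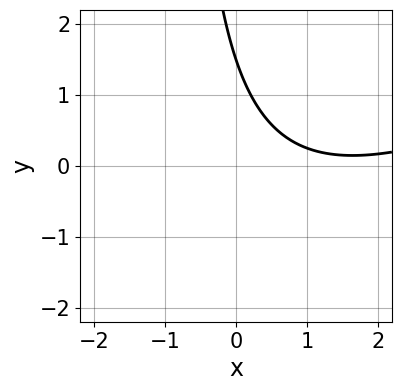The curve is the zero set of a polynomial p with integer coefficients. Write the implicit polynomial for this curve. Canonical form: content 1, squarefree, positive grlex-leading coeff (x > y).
(a) Degree: no degree-1 curve has this shape, so deg p = 2.
(b) From the visible intercepts: the curve avoids every integer x-axis point in the box.
(c) The integer polynomial consistent with all of this is the stated p.

x^2 - 2*x*y - 3*x - 2*y + 3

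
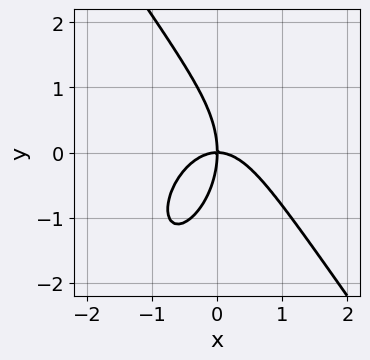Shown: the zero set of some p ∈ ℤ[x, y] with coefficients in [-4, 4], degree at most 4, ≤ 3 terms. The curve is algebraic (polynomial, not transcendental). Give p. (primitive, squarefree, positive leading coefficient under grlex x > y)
3*x^3 + y^3 + 3*x*y

deg p = 3.
From the visible intercepts: it crosses the x-axis at the gridline x = 0; one y-axis crossing is at y = 0.
These observations pin down the coefficients.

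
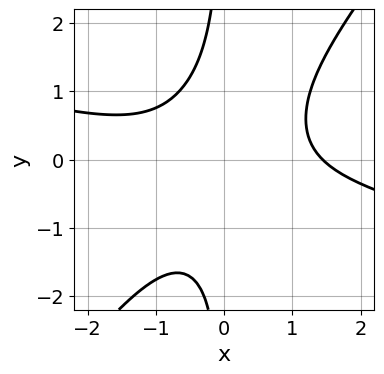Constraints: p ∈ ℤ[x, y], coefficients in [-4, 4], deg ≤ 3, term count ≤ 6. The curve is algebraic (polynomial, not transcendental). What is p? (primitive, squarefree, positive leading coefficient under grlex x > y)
First, the degree is 3 — a generic line meets the curve in up to 3 points.
Next, against the integer gridlines: the curve avoids every integer y-axis point in the box.
Finally, the integer polynomial consistent with all of this is the stated p.

x^3 + 3*x^2*y - 3*x*y^2 - 3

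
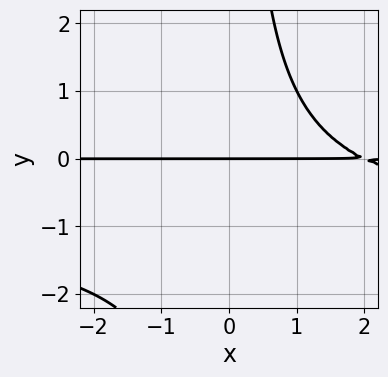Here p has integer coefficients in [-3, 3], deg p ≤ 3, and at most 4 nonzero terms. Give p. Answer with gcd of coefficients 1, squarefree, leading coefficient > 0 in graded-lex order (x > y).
x*y^2 + x*y - 2*y

1. Degree: no degree-2 curve has this shape, so deg p = 3.
2. From the visible intercepts: one y-axis crossing is at y = 0; every point of the x-axis in the box is on the curve.
3. Together with the visible shape, these determine p as stated.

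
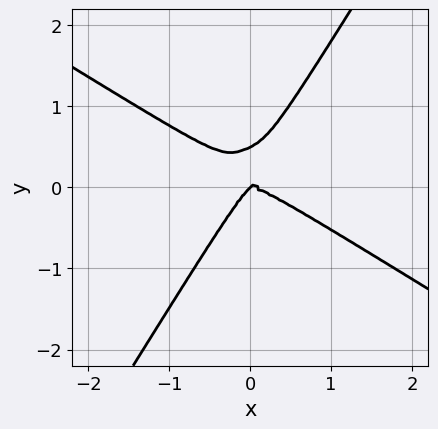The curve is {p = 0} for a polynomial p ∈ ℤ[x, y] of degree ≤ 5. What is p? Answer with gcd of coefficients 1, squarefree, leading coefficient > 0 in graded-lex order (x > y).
First, the degree is 4 — no degree-3 curve has this shape.
Then, from the visible intercepts: one y-axis crossing is at y = 0; it meets the x-axis at x = 0 (among the integer gridlines).
Finally, assembling these constraints gives the stated polynomial.

x^4 + 3*x*y^3 - 2*y^4 - x*y^2 + y^3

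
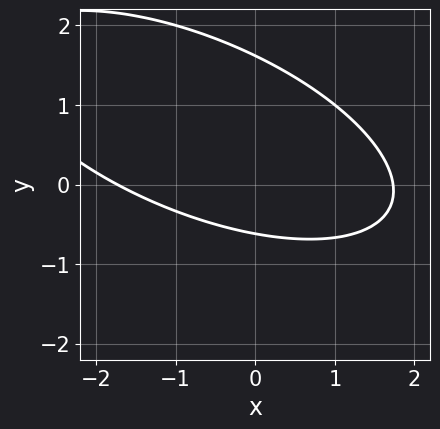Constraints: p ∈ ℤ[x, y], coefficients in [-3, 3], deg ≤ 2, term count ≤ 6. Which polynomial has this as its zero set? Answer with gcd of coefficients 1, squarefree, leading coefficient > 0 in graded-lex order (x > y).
1. The degree is 2 — a generic line meets the curve in up to 2 points.
2. Putting this together gives p.

x^2 + 2*x*y + 3*y^2 - 3*y - 3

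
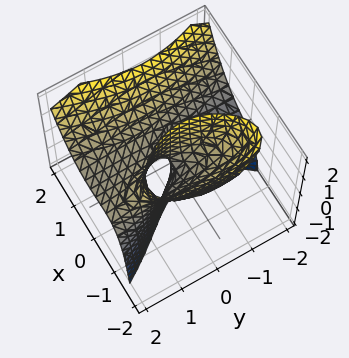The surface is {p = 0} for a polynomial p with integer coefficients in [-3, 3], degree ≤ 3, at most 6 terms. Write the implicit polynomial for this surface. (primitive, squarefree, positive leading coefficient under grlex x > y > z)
First, deg p = 3. A generic line meets the surface in up to 3 points.
Next, checking where it meets the axes: it crosses the y-axis at the gridline y = 0; every point of the z-axis in the box is on the surface; it crosses the x-axis at the gridline x = 0.
Finally, putting this together gives p.

2*x^3 - y^2*z - 3*x*z - y*z + y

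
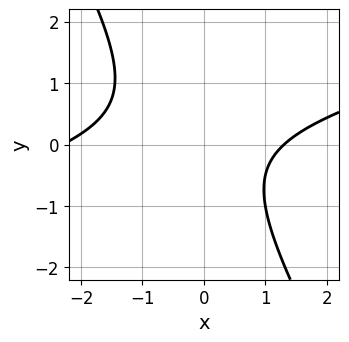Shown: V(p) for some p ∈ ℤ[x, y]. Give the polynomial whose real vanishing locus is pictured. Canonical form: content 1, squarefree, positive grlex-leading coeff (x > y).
(a) deg p = 2.
(b) From the axis intercepts and sections: the curve avoids every integer y-axis point in the box.
(c) Putting this together gives p.

x^2 - 3*x*y - 2*y^2 + x - 3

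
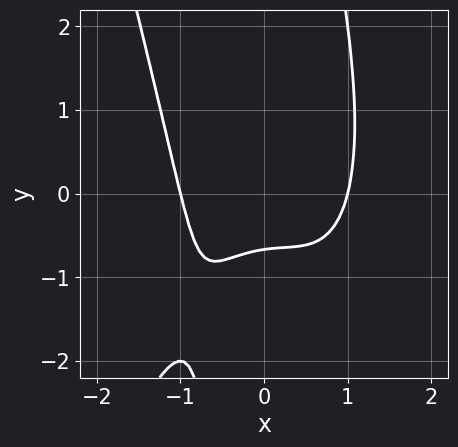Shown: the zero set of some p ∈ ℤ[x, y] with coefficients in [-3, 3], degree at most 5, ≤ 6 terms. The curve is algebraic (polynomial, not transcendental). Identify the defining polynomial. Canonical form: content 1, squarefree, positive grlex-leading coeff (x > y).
(a) Degree: a generic line meets the curve in up to 4 points, so deg p = 4.
(b) Reading off the gridlines: among the integer gridlines, it crosses the x-axis at x ∈ {-1, 1}.
(c) Assembling these constraints gives the stated polynomial.

2*x^4 + x^2*y + x*y^2 - 3*y - 2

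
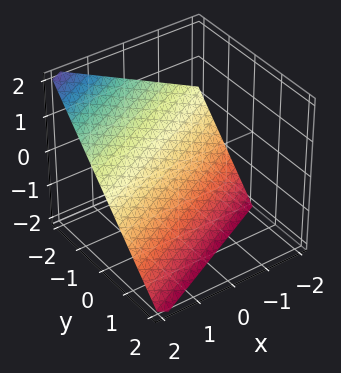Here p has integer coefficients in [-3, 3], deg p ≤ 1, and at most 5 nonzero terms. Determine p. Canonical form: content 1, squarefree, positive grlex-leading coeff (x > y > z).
First, degree: the surface is flat (a plane), so deg p = 1.
Then, reading off the gridlines: it crosses the y-axis at the gridline y = -1; it crosses the z-axis at the gridline z = -1.
Finally, assembling these constraints gives the stated polynomial. Check: (2, 0, 0) on the x-axis lies on the surface, and p(2, 0, 0) = 0. ✓

x - 2*y - 2*z - 2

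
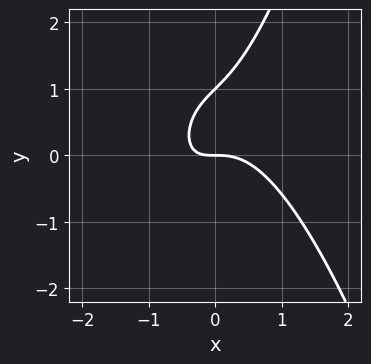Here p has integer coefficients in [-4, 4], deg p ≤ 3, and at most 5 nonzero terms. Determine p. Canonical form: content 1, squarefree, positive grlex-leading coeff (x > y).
3*x^3 + 2*x*y - 2*y^2 + 2*y

1. deg p = 3.
2. Reading off the gridlines: the y-axis gridline crossings are at y ∈ {0, 1}; it crosses the x-axis at the gridline x = 0.
3. Assembling these constraints gives the stated polynomial.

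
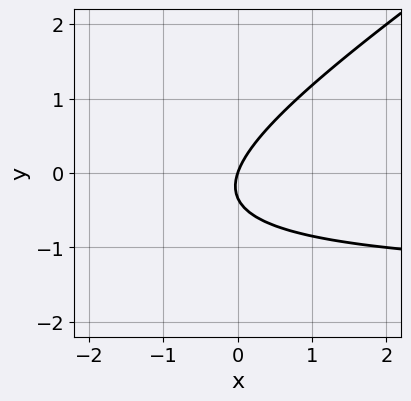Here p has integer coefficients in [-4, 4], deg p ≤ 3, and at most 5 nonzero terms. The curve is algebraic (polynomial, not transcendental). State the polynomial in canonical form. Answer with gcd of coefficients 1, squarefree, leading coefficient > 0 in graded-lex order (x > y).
2*x*y - 3*y^2 + 3*x - y

deg p = 2. The shape is more complex than any degree-1 curve.
From the axis intercepts and sections: one x-axis crossing is at x = 0; it crosses the y-axis at the gridline y = 0.
Assembling these constraints gives the stated polynomial.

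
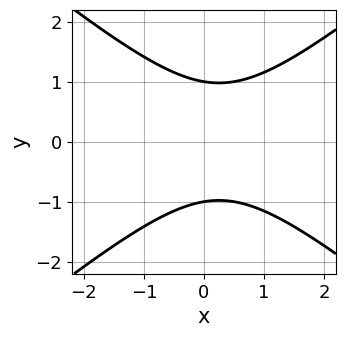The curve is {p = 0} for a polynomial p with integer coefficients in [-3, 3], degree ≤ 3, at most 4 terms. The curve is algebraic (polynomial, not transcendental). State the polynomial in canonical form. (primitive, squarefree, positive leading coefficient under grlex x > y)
The degree is 2 — the shape is more complex than any degree-1 curve.
Symmetries: it's symmetric under y → −y, forcing even powers of y.
From the axis intercepts and sections: no x-intercept at any integer in the box; among the integer gridlines, it crosses the y-axis at y ∈ {-1, 1}.
These observations pin down the coefficients.

2*x^2 - 3*y^2 - x + 3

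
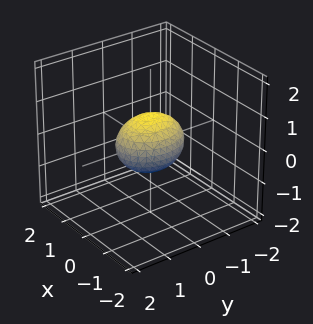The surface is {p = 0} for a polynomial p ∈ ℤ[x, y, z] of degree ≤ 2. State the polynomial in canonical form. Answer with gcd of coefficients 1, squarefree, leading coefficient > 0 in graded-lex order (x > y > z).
3*x^2 + 2*y^2 + 3*z^2 - 2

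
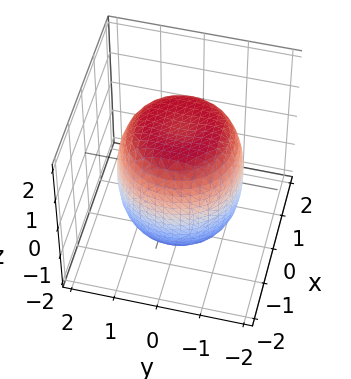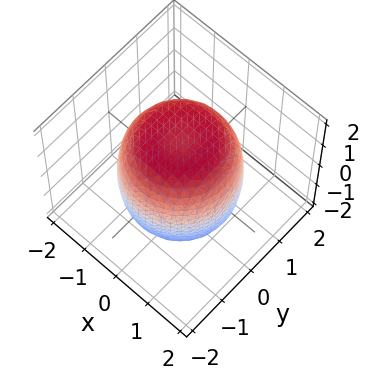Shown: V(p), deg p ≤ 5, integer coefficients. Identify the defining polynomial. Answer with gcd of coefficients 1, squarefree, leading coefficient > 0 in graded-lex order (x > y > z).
(a) The degree is 4 — a generic line meets the surface in up to 4 points.
(b) Symmetries: rotational symmetry about the z-axis ⇒ p depends on x, y only through x² + y².
(c) Checking where it meets the axes: a circular section at z = -1 has radius between 1 and 2.
(d) Fitting integer coefficients to these (and the overall shape) gives p.

x^4 + 2*x^2*y^2 + y^4 - x^2 - y^2 + z^2 - 2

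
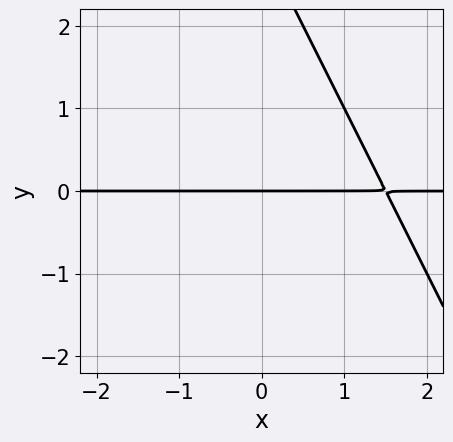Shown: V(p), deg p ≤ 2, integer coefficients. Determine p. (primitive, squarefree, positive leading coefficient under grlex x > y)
First, deg p = 2.
Next, observable constraints: the visible x-axis segment lies entirely on the curve; one y-axis crossing is at y = 0.
Finally, these observations pin down the coefficients.

2*x*y + y^2 - 3*y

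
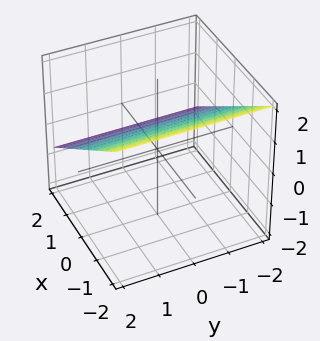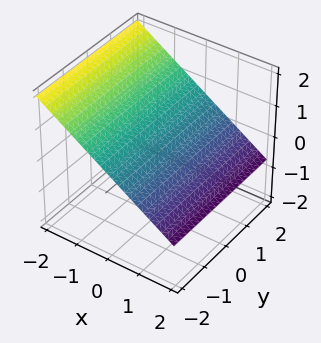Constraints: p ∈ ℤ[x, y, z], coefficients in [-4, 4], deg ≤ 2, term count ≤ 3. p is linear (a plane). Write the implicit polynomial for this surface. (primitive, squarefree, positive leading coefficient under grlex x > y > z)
2*x + 3*z - 2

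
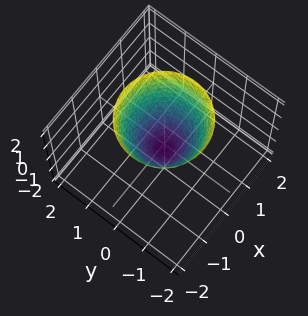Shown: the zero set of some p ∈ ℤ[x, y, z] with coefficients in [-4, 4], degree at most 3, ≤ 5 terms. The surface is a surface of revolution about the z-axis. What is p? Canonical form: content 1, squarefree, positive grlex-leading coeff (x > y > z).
3*x^2 + 3*y^2 - 2*z - 1

deg p = 2.
Symmetries: rotational symmetry about the z-axis ⇒ p depends on x, y only through x² + y².
From the visible intercepts: a circular section at z = 2 has radius between 1 and 2.
Matching integer coefficients to the picture gives p.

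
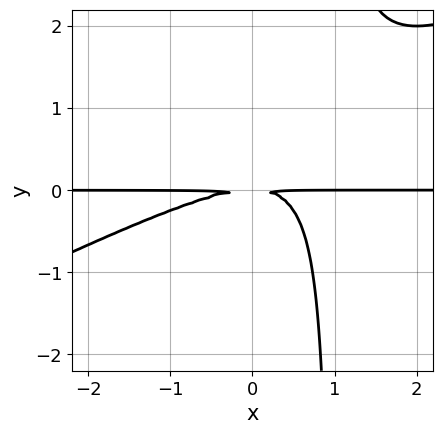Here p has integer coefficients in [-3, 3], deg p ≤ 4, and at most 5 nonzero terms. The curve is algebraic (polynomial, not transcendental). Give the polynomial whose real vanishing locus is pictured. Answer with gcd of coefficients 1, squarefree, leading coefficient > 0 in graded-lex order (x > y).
x^2*y - 2*x*y^2 + 2*y^2

First, deg p = 3. The shape is more complex than any degree-2 curve.
Next, against the integer gridlines: the visible x-axis segment lies entirely on the curve.
Finally, fitting integer coefficients to these (and the overall shape) gives p.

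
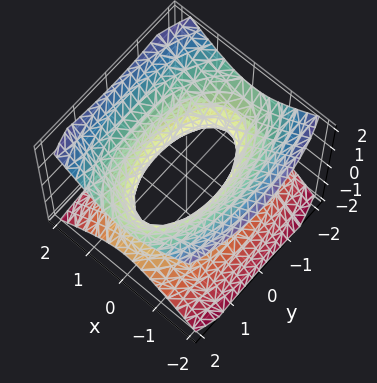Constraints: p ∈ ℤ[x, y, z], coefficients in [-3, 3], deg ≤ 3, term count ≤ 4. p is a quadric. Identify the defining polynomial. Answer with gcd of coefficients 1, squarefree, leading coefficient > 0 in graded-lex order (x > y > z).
3*x^2 + y^2 - 3*z^2 - 2

First, degree: one connected sheet with a waist; a quadric, so deg p = 2.
Then, symmetries: it's symmetric under y → −y, forcing even powers of y; mirror symmetry x ↦ −x ⇒ only even powers of x; it's symmetric under z → −z, forcing even powers of z.
Then, from the visible intercepts: the surface avoids every integer z-axis point in the box.
Finally, assembling these constraints gives the stated polynomial.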